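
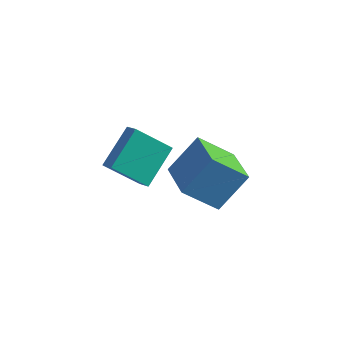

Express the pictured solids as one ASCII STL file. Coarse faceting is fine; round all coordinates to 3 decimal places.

solid 
facet normal -0.430 -0.552 -0.715
outer loop
vertex 2.937 -1.454 0.1
vertex 1.783 0.068 -0.381
vertex 4.243 -0.859 -1.145
endloop
endfacet
facet normal 0.586 -0.773 0.245
outer loop
vertex 5.077 0.212 0.241
vertex 2.937 -1.454 0.1
vertex 4.243 -0.859 -1.145
endloop
endfacet
facet normal -0.430 -0.552 -0.715
outer loop
vertex 4.243 -0.859 -1.145
vertex 1.783 0.068 -0.381
vertex 3.089 0.664 -1.627
endloop
endfacet
facet normal 0.687 0.313 -0.656
outer loop
vertex 3.089 0.664 -1.627
vertex 5.077 0.212 0.241
vertex 4.243 -0.859 -1.145
endloop
endfacet
facet normal -0.687 -0.314 0.656
outer loop
vertex 2.937 -1.454 0.1
vertex 2.617 1.139 1.005
vertex 1.783 0.068 -0.381
endloop
endfacet
facet normal 0.586 -0.773 0.244
outer loop
vertex 3.771 -0.384 1.487
vertex 2.937 -1.454 0.1
vertex 5.077 0.212 0.241
endloop
endfacet
facet normal -0.687 -0.313 0.655
outer loop
vertex 3.771 -0.384 1.487
vertex 2.617 1.139 1.005
vertex 2.937 -1.454 0.1
endloop
endfacet
facet normal -0.586 0.773 -0.245
outer loop
vertex 1.783 0.068 -0.381
vertex 2.617 1.139 1.005
vertex 3.089 0.664 -1.627
endloop
endfacet
facet normal 0.687 0.314 -0.655
outer loop
vertex 3.923 1.734 -0.24
vertex 5.077 0.212 0.241
vertex 3.089 0.664 -1.627
endloop
endfacet
facet normal -0.585 0.773 -0.244
outer loop
vertex 3.089 0.664 -1.627
vertex 2.617 1.139 1.005
vertex 3.923 1.734 -0.24
endloop
endfacet
facet normal 0.430 0.552 0.715
outer loop
vertex 3.923 1.734 -0.24
vertex 3.771 -0.384 1.487
vertex 5.077 0.212 0.241
endloop
endfacet
facet normal 0.430 0.552 0.715
outer loop
vertex 2.617 1.139 1.005
vertex 3.771 -0.384 1.487
vertex 3.923 1.734 -0.24
endloop
endfacet
facet normal -0.656 0.510 -0.556
outer loop
vertex -1.581 1.368 -2.707
vertex -1.188 3.091 -1.59
vertex -0.156 1.847 -3.948
endloop
endfacet
facet normal -0.188 -0.824 -0.534
outer loop
vertex 0.408 1.409 -3.47
vertex -1.581 1.368 -2.707
vertex -0.156 1.847 -3.948
endloop
endfacet
facet normal -0.656 0.510 -0.556
outer loop
vertex -0.156 1.847 -3.948
vertex -1.188 3.091 -1.59
vertex 0.237 3.57 -2.832
endloop
endfacet
facet normal 0.731 0.246 -0.637
outer loop
vertex 0.237 3.57 -2.832
vertex 0.408 1.409 -3.47
vertex -0.156 1.847 -3.948
endloop
endfacet
facet normal -0.731 -0.246 0.637
outer loop
vertex -1.581 1.368 -2.707
vertex -0.624 2.653 -1.112
vertex -1.188 3.091 -1.59
endloop
endfacet
facet normal -0.188 -0.825 -0.533
outer loop
vertex -1.017 0.93 -2.228
vertex -1.581 1.368 -2.707
vertex 0.408 1.409 -3.47
endloop
endfacet
facet normal -0.731 -0.245 0.636
outer loop
vertex -1.017 0.93 -2.228
vertex -0.624 2.653 -1.112
vertex -1.581 1.368 -2.707
endloop
endfacet
facet normal 0.188 0.825 0.534
outer loop
vertex -1.188 3.091 -1.59
vertex -0.624 2.653 -1.112
vertex 0.237 3.57 -2.832
endloop
endfacet
facet normal 0.731 0.246 -0.636
outer loop
vertex 0.801 3.132 -2.353
vertex 0.408 1.409 -3.47
vertex 0.237 3.57 -2.832
endloop
endfacet
facet normal 0.187 0.825 0.534
outer loop
vertex 0.237 3.57 -2.832
vertex -0.624 2.653 -1.112
vertex 0.801 3.132 -2.353
endloop
endfacet
facet normal 0.656 -0.510 0.556
outer loop
vertex 0.801 3.132 -2.353
vertex -1.017 0.93 -2.228
vertex 0.408 1.409 -3.47
endloop
endfacet
facet normal 0.656 -0.510 0.556
outer loop
vertex -0.624 2.653 -1.112
vertex -1.017 0.93 -2.228
vertex 0.801 3.132 -2.353
endloop
endfacet

endsolid


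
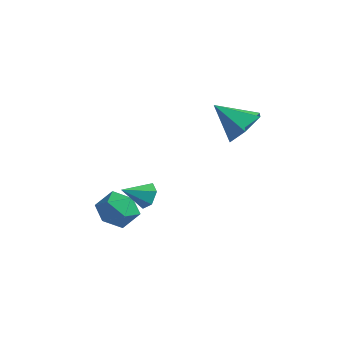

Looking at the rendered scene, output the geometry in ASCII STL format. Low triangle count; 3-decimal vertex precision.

solid 
facet normal 0.371 0.805 -0.463
outer loop
vertex -1.204 -3.19 -0.319
vertex -1.715 -3.229 -0.796
vertex -1.808 -2.851 -0.214
endloop
endfacet
facet normal 0.159 -0.023 0.987
outer loop
vertex -1.204 -3.19 -0.319
vertex -1.808 -2.851 -0.214
vertex -2.205 -4.291 -0.184
endloop
endfacet
facet normal 0.370 0.805 -0.464
outer loop
vertex -1.808 -2.851 -0.214
vertex -1.715 -3.229 -0.796
vertex -2.319 -2.89 -0.69
endloop
endfacet
facet normal -0.676 0.201 0.709
outer loop
vertex -1.808 -2.851 -0.214
vertex -2.319 -2.89 -0.69
vertex -2.205 -4.291 -0.184
endloop
endfacet
facet normal 0.370 0.805 -0.464
outer loop
vertex -2.319 -2.89 -0.69
vertex -1.715 -3.229 -0.796
vertex -2.227 -3.268 -1.272
endloop
endfacet
facet normal -0.990 -0.111 -0.084
outer loop
vertex -2.319 -2.89 -0.69
vertex -2.227 -3.268 -1.272
vertex -2.205 -4.291 -0.184
endloop
endfacet
facet normal 0.369 0.805 -0.463
outer loop
vertex -2.227 -3.268 -1.272
vertex -1.715 -3.229 -0.796
vertex -1.623 -3.606 -1.378
endloop
endfacet
facet normal -0.468 -0.648 -0.600
outer loop
vertex -2.227 -3.268 -1.272
vertex -1.623 -3.606 -1.378
vertex -2.205 -4.291 -0.184
endloop
endfacet
facet normal 0.371 0.805 -0.463
outer loop
vertex -1.623 -3.606 -1.378
vertex -1.715 -3.229 -0.796
vertex -1.112 -3.567 -0.901
endloop
endfacet
facet normal 0.367 -0.873 -0.322
outer loop
vertex -1.623 -3.606 -1.378
vertex -1.112 -3.567 -0.901
vertex -2.205 -4.291 -0.184
endloop
endfacet
facet normal 0.371 0.805 -0.463
outer loop
vertex -1.112 -3.567 -0.901
vertex -1.715 -3.229 -0.796
vertex -1.204 -3.19 -0.319
endloop
endfacet
facet normal 0.681 -0.561 0.471
outer loop
vertex -1.112 -3.567 -0.901
vertex -1.204 -3.19 -0.319
vertex -2.205 -4.291 -0.184
endloop
endfacet
facet normal 0.667 0.375 -0.643
outer loop
vertex 0.614 1.102 3.274
vertex -0.053 0.866 2.444
vertex -0.121 1.835 2.939
endloop
endfacet
facet normal -0.031 0.390 0.920
outer loop
vertex 0.614 1.102 3.274
vertex -0.121 1.835 2.939
vertex -1.247 0.194 3.596
endloop
endfacet
facet normal 0.667 0.375 -0.643
outer loop
vertex -0.121 1.835 2.939
vertex -0.053 0.866 2.444
vertex -0.787 1.598 2.11
endloop
endfacet
facet normal -0.688 0.622 0.375
outer loop
vertex -0.121 1.835 2.939
vertex -0.787 1.598 2.11
vertex -1.247 0.194 3.596
endloop
endfacet
facet normal 0.667 0.376 -0.643
outer loop
vertex -0.787 1.598 2.11
vertex -0.053 0.866 2.444
vertex -0.719 0.63 1.615
endloop
endfacet
facet normal -0.968 0.057 -0.245
outer loop
vertex -0.787 1.598 2.11
vertex -0.719 0.63 1.615
vertex -1.247 0.194 3.596
endloop
endfacet
facet normal 0.667 0.375 -0.643
outer loop
vertex -0.719 0.63 1.615
vertex -0.053 0.866 2.444
vertex 0.016 -0.103 1.95
endloop
endfacet
facet normal -0.592 -0.740 -0.321
outer loop
vertex -0.719 0.63 1.615
vertex 0.016 -0.103 1.95
vertex -1.247 0.194 3.596
endloop
endfacet
facet normal 0.667 0.375 -0.643
outer loop
vertex 0.016 -0.103 1.95
vertex -0.053 0.866 2.444
vertex 0.682 0.134 2.779
endloop
endfacet
facet normal 0.065 -0.972 0.225
outer loop
vertex 0.016 -0.103 1.95
vertex 0.682 0.134 2.779
vertex -1.247 0.194 3.596
endloop
endfacet
facet normal 0.667 0.376 -0.643
outer loop
vertex 0.682 0.134 2.779
vertex -0.053 0.866 2.444
vertex 0.614 1.102 3.274
endloop
endfacet
facet normal 0.345 -0.408 0.845
outer loop
vertex 0.682 0.134 2.779
vertex 0.614 1.102 3.274
vertex -1.247 0.194 3.596
endloop
endfacet
facet normal -0.647 0.667 0.371
outer loop
vertex -4.836 -2.552 -2.923
vertex -4.476 -2.753 -1.933
vertex -4.02 -1.983 -2.523
endloop
endfacet
facet normal -0.447 0.846 -0.291
outer loop
vertex -4.836 -2.552 -2.923
vertex -4.02 -1.983 -2.523
vertex -3.992 -2.318 -3.541
endloop
endfacet
facet normal -0.616 0.306 -0.726
outer loop
vertex -4.836 -2.552 -2.923
vertex -3.992 -2.318 -3.541
vertex -4.431 -3.296 -3.58
endloop
endfacet
facet normal -0.920 -0.207 -0.333
outer loop
vertex -4.836 -2.552 -2.923
vertex -4.431 -3.296 -3.58
vertex -4.73 -3.565 -2.586
endloop
endfacet
facet normal -0.939 0.016 0.345
outer loop
vertex -4.836 -2.552 -2.923
vertex -4.73 -3.565 -2.586
vertex -4.476 -2.753 -1.933
endloop
endfacet
facet normal 0.262 0.919 -0.295
outer loop
vertex -3.992 -2.318 -3.541
vertex -4.02 -1.983 -2.523
vertex -3.11 -2.375 -2.934
endloop
endfacet
facet normal -0.059 0.629 0.775
outer loop
vertex -4.02 -1.983 -2.523
vertex -4.476 -2.753 -1.933
vertex -3.409 -2.644 -1.94
endloop
endfacet
facet normal -0.532 -0.423 0.733
outer loop
vertex -4.476 -2.753 -1.933
vertex -4.73 -3.565 -2.586
vertex -3.848 -3.622 -1.979
endloop
endfacet
facet normal -0.502 -0.785 -0.363
outer loop
vertex -4.73 -3.565 -2.586
vertex -4.431 -3.296 -3.58
vertex -3.82 -3.957 -2.997
endloop
endfacet
facet normal -0.011 0.045 -0.999
outer loop
vertex -4.431 -3.296 -3.58
vertex -3.992 -2.318 -3.541
vertex -3.364 -3.187 -3.587
endloop
endfacet
facet normal 0.920 0.207 0.333
outer loop
vertex -3.004 -3.388 -2.597
vertex -3.11 -2.375 -2.934
vertex -3.409 -2.644 -1.94
endloop
endfacet
facet normal 0.616 -0.306 0.726
outer loop
vertex -3.004 -3.388 -2.597
vertex -3.409 -2.644 -1.94
vertex -3.848 -3.622 -1.979
endloop
endfacet
facet normal 0.447 -0.846 0.291
outer loop
vertex -3.004 -3.388 -2.597
vertex -3.848 -3.622 -1.979
vertex -3.82 -3.957 -2.997
endloop
endfacet
facet normal 0.647 -0.667 -0.371
outer loop
vertex -3.004 -3.388 -2.597
vertex -3.82 -3.957 -2.997
vertex -3.364 -3.187 -3.587
endloop
endfacet
facet normal 0.939 -0.016 -0.345
outer loop
vertex -3.004 -3.388 -2.597
vertex -3.364 -3.187 -3.587
vertex -3.11 -2.375 -2.934
endloop
endfacet
facet normal 0.502 0.785 0.363
outer loop
vertex -3.409 -2.644 -1.94
vertex -3.11 -2.375 -2.934
vertex -4.02 -1.983 -2.523
endloop
endfacet
facet normal 0.011 -0.045 0.999
outer loop
vertex -3.848 -3.622 -1.979
vertex -3.409 -2.644 -1.94
vertex -4.476 -2.753 -1.933
endloop
endfacet
facet normal -0.262 -0.919 0.295
outer loop
vertex -3.82 -3.957 -2.997
vertex -3.848 -3.622 -1.979
vertex -4.73 -3.565 -2.586
endloop
endfacet
facet normal 0.059 -0.629 -0.775
outer loop
vertex -3.364 -3.187 -3.587
vertex -3.82 -3.957 -2.997
vertex -4.431 -3.296 -3.58
endloop
endfacet
facet normal 0.532 0.423 -0.733
outer loop
vertex -3.11 -2.375 -2.934
vertex -3.364 -3.187 -3.587
vertex -3.992 -2.318 -3.541
endloop
endfacet

endsolid


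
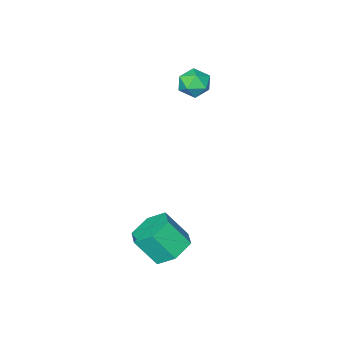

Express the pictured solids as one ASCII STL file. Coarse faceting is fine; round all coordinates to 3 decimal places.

solid 
facet normal -0.397 0.469 -0.789
outer loop
vertex 1.433 -0.868 -2.973
vertex 1.107 -0.334 -2.491
vertex 1.831 -0.212 -2.783
endloop
endfacet
facet normal 0.767 -0.301 -0.566
outer loop
vertex 1.433 -0.868 -2.973
vertex 1.831 -0.212 -2.783
vertex 1.918 -1.44 -2.012
endloop
endfacet
facet normal 0.767 -0.302 -0.567
outer loop
vertex 1.918 -1.44 -2.012
vertex 1.831 -0.212 -2.783
vertex 2.316 -0.785 -1.822
endloop
endfacet
facet normal 0.398 -0.470 0.788
outer loop
vertex 1.918 -1.44 -2.012
vertex 2.316 -0.785 -1.822
vertex 1.593 -0.906 -1.529
endloop
endfacet
facet normal -0.397 0.469 -0.789
outer loop
vertex 1.831 -0.212 -2.783
vertex 1.107 -0.334 -2.491
vertex 1.505 0.322 -2.301
endloop
endfacet
facet normal 0.820 0.568 -0.075
outer loop
vertex 1.831 -0.212 -2.783
vertex 1.505 0.322 -2.301
vertex 2.316 -0.785 -1.822
endloop
endfacet
facet normal 0.820 0.568 -0.075
outer loop
vertex 2.316 -0.785 -1.822
vertex 1.505 0.322 -2.301
vertex 1.99 -0.251 -1.339
endloop
endfacet
facet normal 0.398 -0.470 0.788
outer loop
vertex 2.316 -0.785 -1.822
vertex 1.99 -0.251 -1.339
vertex 1.593 -0.906 -1.529
endloop
endfacet
facet normal -0.398 0.470 -0.788
outer loop
vertex 1.505 0.322 -2.301
vertex 1.107 -0.334 -2.491
vertex 0.782 0.2 -2.008
endloop
endfacet
facet normal 0.052 0.869 0.491
outer loop
vertex 1.505 0.322 -2.301
vertex 0.782 0.2 -2.008
vertex 1.99 -0.251 -1.339
endloop
endfacet
facet normal 0.053 0.870 0.491
outer loop
vertex 1.99 -0.251 -1.339
vertex 0.782 0.2 -2.008
vertex 1.267 -0.372 -1.047
endloop
endfacet
facet normal 0.397 -0.469 0.789
outer loop
vertex 1.99 -0.251 -1.339
vertex 1.267 -0.372 -1.047
vertex 1.593 -0.906 -1.529
endloop
endfacet
facet normal -0.398 0.470 -0.788
outer loop
vertex 0.782 0.2 -2.008
vertex 1.107 -0.334 -2.491
vertex 0.384 -0.455 -2.198
endloop
endfacet
facet normal -0.767 0.302 0.567
outer loop
vertex 0.782 0.2 -2.008
vertex 0.384 -0.455 -2.198
vertex 1.267 -0.372 -1.047
endloop
endfacet
facet normal -0.767 0.301 0.567
outer loop
vertex 1.267 -0.372 -1.047
vertex 0.384 -0.455 -2.198
vertex 0.869 -1.028 -1.237
endloop
endfacet
facet normal 0.397 -0.469 0.789
outer loop
vertex 1.267 -0.372 -1.047
vertex 0.869 -1.028 -1.237
vertex 1.593 -0.906 -1.529
endloop
endfacet
facet normal -0.398 0.470 -0.788
outer loop
vertex 0.384 -0.455 -2.198
vertex 1.107 -0.334 -2.491
vertex 0.71 -0.989 -2.681
endloop
endfacet
facet normal -0.820 -0.568 0.075
outer loop
vertex 0.384 -0.455 -2.198
vertex 0.71 -0.989 -2.681
vertex 0.869 -1.028 -1.237
endloop
endfacet
facet normal -0.820 -0.568 0.075
outer loop
vertex 0.869 -1.028 -1.237
vertex 0.71 -0.989 -2.681
vertex 1.195 -1.562 -1.719
endloop
endfacet
facet normal 0.397 -0.469 0.789
outer loop
vertex 0.869 -1.028 -1.237
vertex 1.195 -1.562 -1.719
vertex 1.593 -0.906 -1.529
endloop
endfacet
facet normal -0.397 0.469 -0.789
outer loop
vertex 0.71 -0.989 -2.681
vertex 1.107 -0.334 -2.491
vertex 1.433 -0.868 -2.973
endloop
endfacet
facet normal -0.053 -0.869 -0.491
outer loop
vertex 0.71 -0.989 -2.681
vertex 1.433 -0.868 -2.973
vertex 1.195 -1.562 -1.719
endloop
endfacet
facet normal -0.052 -0.870 -0.491
outer loop
vertex 1.195 -1.562 -1.719
vertex 1.433 -0.868 -2.973
vertex 1.918 -1.44 -2.012
endloop
endfacet
facet normal 0.398 -0.470 0.788
outer loop
vertex 1.195 -1.562 -1.719
vertex 1.918 -1.44 -2.012
vertex 1.593 -0.906 -1.529
endloop
endfacet
facet normal 0.409 0.769 0.491
outer loop
vertex -2.575 -3.243 2.007
vertex -2.461 -3.625 2.51
vertex -2.021 -3.563 2.047
endloop
endfacet
facet normal 0.500 0.839 -0.214
outer loop
vertex -2.575 -3.243 2.007
vertex -2.021 -3.563 2.047
vertex -2.328 -3.523 1.486
endloop
endfacet
facet normal -0.145 0.841 -0.521
outer loop
vertex -2.575 -3.243 2.007
vertex -2.328 -3.523 1.486
vertex -2.957 -3.56 1.601
endloop
endfacet
facet normal -0.634 0.773 -0.007
outer loop
vertex -2.575 -3.243 2.007
vertex -2.957 -3.56 1.601
vertex -3.04 -3.622 2.234
endloop
endfacet
facet normal -0.292 0.729 0.620
outer loop
vertex -2.575 -3.243 2.007
vertex -3.04 -3.622 2.234
vertex -2.461 -3.625 2.51
endloop
endfacet
facet normal 0.853 0.267 -0.448
outer loop
vertex -2.328 -3.523 1.486
vertex -2.021 -3.563 2.047
vertex -2.06 -4.078 1.666
endloop
endfacet
facet normal 0.706 0.153 0.691
outer loop
vertex -2.021 -3.563 2.047
vertex -2.461 -3.625 2.51
vertex -2.143 -4.14 2.299
endloop
endfacet
facet normal -0.428 0.085 0.900
outer loop
vertex -2.461 -3.625 2.51
vertex -3.04 -3.622 2.234
vertex -2.772 -4.177 2.414
endloop
endfacet
facet normal -0.981 0.158 -0.113
outer loop
vertex -3.04 -3.622 2.234
vertex -2.957 -3.56 1.601
vertex -3.079 -4.137 1.853
endloop
endfacet
facet normal -0.189 0.270 -0.944
outer loop
vertex -2.957 -3.56 1.601
vertex -2.328 -3.523 1.486
vertex -2.639 -4.075 1.39
endloop
endfacet
facet normal 0.634 -0.773 0.007
outer loop
vertex -2.525 -4.457 1.893
vertex -2.06 -4.078 1.666
vertex -2.143 -4.14 2.299
endloop
endfacet
facet normal 0.145 -0.841 0.521
outer loop
vertex -2.525 -4.457 1.893
vertex -2.143 -4.14 2.299
vertex -2.772 -4.177 2.414
endloop
endfacet
facet normal -0.500 -0.839 0.214
outer loop
vertex -2.525 -4.457 1.893
vertex -2.772 -4.177 2.414
vertex -3.079 -4.137 1.853
endloop
endfacet
facet normal -0.409 -0.769 -0.491
outer loop
vertex -2.525 -4.457 1.893
vertex -3.079 -4.137 1.853
vertex -2.639 -4.075 1.39
endloop
endfacet
facet normal 0.292 -0.729 -0.620
outer loop
vertex -2.525 -4.457 1.893
vertex -2.639 -4.075 1.39
vertex -2.06 -4.078 1.666
endloop
endfacet
facet normal 0.981 -0.158 0.113
outer loop
vertex -2.143 -4.14 2.299
vertex -2.06 -4.078 1.666
vertex -2.021 -3.563 2.047
endloop
endfacet
facet normal 0.189 -0.270 0.944
outer loop
vertex -2.772 -4.177 2.414
vertex -2.143 -4.14 2.299
vertex -2.461 -3.625 2.51
endloop
endfacet
facet normal -0.853 -0.267 0.448
outer loop
vertex -3.079 -4.137 1.853
vertex -2.772 -4.177 2.414
vertex -3.04 -3.622 2.234
endloop
endfacet
facet normal -0.706 -0.153 -0.691
outer loop
vertex -2.639 -4.075 1.39
vertex -3.079 -4.137 1.853
vertex -2.957 -3.56 1.601
endloop
endfacet
facet normal 0.428 -0.085 -0.900
outer loop
vertex -2.06 -4.078 1.666
vertex -2.639 -4.075 1.39
vertex -2.328 -3.523 1.486
endloop
endfacet

endsolid


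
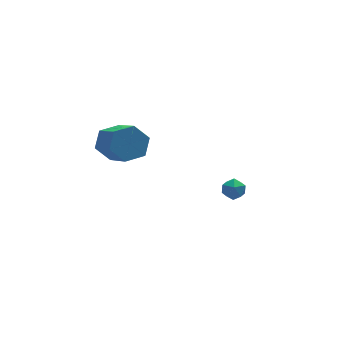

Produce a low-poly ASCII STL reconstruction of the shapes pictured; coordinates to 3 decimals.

solid 
facet normal -0.116 0.823 -0.556
outer loop
vertex -2.697 3.414 2.746
vertex -3.638 3.236 2.679
vertex -3.301 3.771 3.401
endloop
endfacet
facet normal 0.768 0.429 0.475
outer loop
vertex -2.697 3.414 2.746
vertex -3.301 3.771 3.401
vertex -2.441 1.602 3.968
endloop
endfacet
facet normal 0.769 0.429 0.474
outer loop
vertex -2.441 1.602 3.968
vertex -3.301 3.771 3.401
vertex -3.045 1.959 4.624
endloop
endfacet
facet normal 0.116 -0.824 0.555
outer loop
vertex -2.441 1.602 3.968
vertex -3.045 1.959 4.624
vertex -3.382 1.424 3.901
endloop
endfacet
facet normal -0.116 0.823 -0.556
outer loop
vertex -3.301 3.771 3.401
vertex -3.638 3.236 2.679
vertex -4.242 3.593 3.334
endloop
endfacet
facet normal -0.160 0.537 0.828
outer loop
vertex -3.301 3.771 3.401
vertex -4.242 3.593 3.334
vertex -3.045 1.959 4.624
endloop
endfacet
facet normal -0.161 0.536 0.829
outer loop
vertex -3.045 1.959 4.624
vertex -4.242 3.593 3.334
vertex -3.986 1.781 4.556
endloop
endfacet
facet normal 0.116 -0.823 0.555
outer loop
vertex -3.045 1.959 4.624
vertex -3.986 1.781 4.556
vertex -3.382 1.424 3.901
endloop
endfacet
facet normal -0.116 0.823 -0.556
outer loop
vertex -4.242 3.593 3.334
vertex -3.638 3.236 2.679
vertex -4.579 3.058 2.612
endloop
endfacet
facet normal -0.929 0.107 0.354
outer loop
vertex -4.242 3.593 3.334
vertex -4.579 3.058 2.612
vertex -3.986 1.781 4.556
endloop
endfacet
facet normal -0.929 0.107 0.354
outer loop
vertex -3.986 1.781 4.556
vertex -4.579 3.058 2.612
vertex -4.323 1.246 3.834
endloop
endfacet
facet normal 0.116 -0.823 0.556
outer loop
vertex -3.986 1.781 4.556
vertex -4.323 1.246 3.834
vertex -3.382 1.424 3.901
endloop
endfacet
facet normal -0.116 0.824 -0.555
outer loop
vertex -4.579 3.058 2.612
vertex -3.638 3.236 2.679
vertex -3.975 2.701 1.956
endloop
endfacet
facet normal -0.769 -0.429 -0.475
outer loop
vertex -4.579 3.058 2.612
vertex -3.975 2.701 1.956
vertex -4.323 1.246 3.834
endloop
endfacet
facet normal -0.768 -0.429 -0.475
outer loop
vertex -4.323 1.246 3.834
vertex -3.975 2.701 1.956
vertex -3.719 0.889 3.179
endloop
endfacet
facet normal 0.116 -0.823 0.556
outer loop
vertex -4.323 1.246 3.834
vertex -3.719 0.889 3.179
vertex -3.382 1.424 3.901
endloop
endfacet
facet normal -0.116 0.823 -0.555
outer loop
vertex -3.975 2.701 1.956
vertex -3.638 3.236 2.679
vertex -3.034 2.879 2.024
endloop
endfacet
facet normal 0.161 -0.536 -0.828
outer loop
vertex -3.975 2.701 1.956
vertex -3.034 2.879 2.024
vertex -3.719 0.889 3.179
endloop
endfacet
facet normal 0.160 -0.536 -0.829
outer loop
vertex -3.719 0.889 3.179
vertex -3.034 2.879 2.024
vertex -2.778 1.067 3.246
endloop
endfacet
facet normal 0.116 -0.823 0.556
outer loop
vertex -3.719 0.889 3.179
vertex -2.778 1.067 3.246
vertex -3.382 1.424 3.901
endloop
endfacet
facet normal -0.116 0.823 -0.556
outer loop
vertex -3.034 2.879 2.024
vertex -3.638 3.236 2.679
vertex -2.697 3.414 2.746
endloop
endfacet
facet normal 0.929 -0.107 -0.354
outer loop
vertex -3.034 2.879 2.024
vertex -2.697 3.414 2.746
vertex -2.778 1.067 3.246
endloop
endfacet
facet normal 0.929 -0.107 -0.354
outer loop
vertex -2.778 1.067 3.246
vertex -2.697 3.414 2.746
vertex -2.441 1.602 3.968
endloop
endfacet
facet normal 0.116 -0.823 0.556
outer loop
vertex -2.778 1.067 3.246
vertex -2.441 1.602 3.968
vertex -3.382 1.424 3.901
endloop
endfacet
facet normal -0.996 -0.078 -0.033
outer loop
vertex 1.632 4.096 -2.641
vertex 1.673 3.476 -2.413
vertex 1.619 3.982 -1.988
endloop
endfacet
facet normal -0.798 0.597 0.088
outer loop
vertex 1.632 4.096 -2.641
vertex 1.619 3.982 -1.988
vertex 1.971 4.488 -2.228
endloop
endfacet
facet normal -0.382 0.806 -0.452
outer loop
vertex 1.632 4.096 -2.641
vertex 1.971 4.488 -2.228
vertex 2.243 4.296 -2.801
endloop
endfacet
facet normal -0.324 0.261 -0.910
outer loop
vertex 1.632 4.096 -2.641
vertex 2.243 4.296 -2.801
vertex 2.059 3.67 -2.915
endloop
endfacet
facet normal -0.703 -0.286 -0.651
outer loop
vertex 1.632 4.096 -2.641
vertex 2.059 3.67 -2.915
vertex 1.673 3.476 -2.413
endloop
endfacet
facet normal -0.405 0.606 0.684
outer loop
vertex 1.971 4.488 -2.228
vertex 1.619 3.982 -1.988
vertex 2.221 4.11 -1.745
endloop
endfacet
facet normal -0.728 -0.485 0.485
outer loop
vertex 1.619 3.982 -1.988
vertex 1.673 3.476 -2.413
vertex 2.037 3.484 -1.859
endloop
endfacet
facet normal -0.253 -0.821 -0.512
outer loop
vertex 1.673 3.476 -2.413
vertex 2.059 3.67 -2.915
vertex 2.309 3.292 -2.432
endloop
endfacet
facet normal 0.362 0.063 -0.930
outer loop
vertex 2.059 3.67 -2.915
vertex 2.243 4.296 -2.801
vertex 2.661 3.798 -2.672
endloop
endfacet
facet normal 0.268 0.945 -0.189
outer loop
vertex 2.243 4.296 -2.801
vertex 1.971 4.488 -2.228
vertex 2.607 4.304 -2.247
endloop
endfacet
facet normal 0.324 -0.261 0.910
outer loop
vertex 2.648 3.684 -2.019
vertex 2.221 4.11 -1.745
vertex 2.037 3.484 -1.859
endloop
endfacet
facet normal 0.382 -0.806 0.452
outer loop
vertex 2.648 3.684 -2.019
vertex 2.037 3.484 -1.859
vertex 2.309 3.292 -2.432
endloop
endfacet
facet normal 0.798 -0.597 -0.088
outer loop
vertex 2.648 3.684 -2.019
vertex 2.309 3.292 -2.432
vertex 2.661 3.798 -2.672
endloop
endfacet
facet normal 0.996 0.078 0.033
outer loop
vertex 2.648 3.684 -2.019
vertex 2.661 3.798 -2.672
vertex 2.607 4.304 -2.247
endloop
endfacet
facet normal 0.703 0.286 0.651
outer loop
vertex 2.648 3.684 -2.019
vertex 2.607 4.304 -2.247
vertex 2.221 4.11 -1.745
endloop
endfacet
facet normal -0.362 -0.063 0.930
outer loop
vertex 2.037 3.484 -1.859
vertex 2.221 4.11 -1.745
vertex 1.619 3.982 -1.988
endloop
endfacet
facet normal -0.268 -0.945 0.189
outer loop
vertex 2.309 3.292 -2.432
vertex 2.037 3.484 -1.859
vertex 1.673 3.476 -2.413
endloop
endfacet
facet normal 0.405 -0.606 -0.684
outer loop
vertex 2.661 3.798 -2.672
vertex 2.309 3.292 -2.432
vertex 2.059 3.67 -2.915
endloop
endfacet
facet normal 0.728 0.485 -0.485
outer loop
vertex 2.607 4.304 -2.247
vertex 2.661 3.798 -2.672
vertex 2.243 4.296 -2.801
endloop
endfacet
facet normal 0.253 0.821 0.512
outer loop
vertex 2.221 4.11 -1.745
vertex 2.607 4.304 -2.247
vertex 1.971 4.488 -2.228
endloop
endfacet

endsolid


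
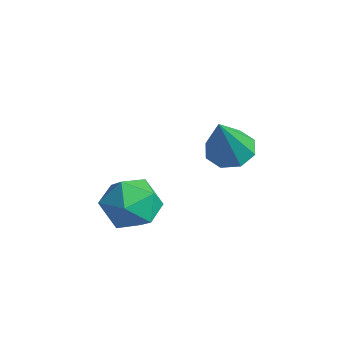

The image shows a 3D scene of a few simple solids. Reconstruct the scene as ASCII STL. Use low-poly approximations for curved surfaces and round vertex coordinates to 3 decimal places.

solid 
facet normal -0.302 0.421 -0.855
outer loop
vertex 1.899 1.749 2.323
vertex 1.556 2.321 2.726
vertex 2.265 2.21 2.421
endloop
endfacet
facet normal 0.789 -0.592 -0.165
outer loop
vertex 1.899 1.749 2.323
vertex 2.265 2.21 2.421
vertex 2.144 1.499 4.394
endloop
endfacet
facet normal -0.302 0.421 -0.855
outer loop
vertex 2.265 2.21 2.421
vertex 1.556 2.321 2.726
vertex 2.216 2.737 2.698
endloop
endfacet
facet normal 0.996 0.051 0.079
outer loop
vertex 2.265 2.21 2.421
vertex 2.216 2.737 2.698
vertex 2.144 1.499 4.394
endloop
endfacet
facet normal -0.302 0.422 -0.855
outer loop
vertex 2.216 2.737 2.698
vertex 1.556 2.321 2.726
vertex 1.78 3.02 2.992
endloop
endfacet
facet normal 0.680 0.578 0.451
outer loop
vertex 2.216 2.737 2.698
vertex 1.78 3.02 2.992
vertex 2.144 1.499 4.394
endloop
endfacet
facet normal -0.302 0.422 -0.855
outer loop
vertex 1.78 3.02 2.992
vertex 1.556 2.321 2.726
vertex 1.213 2.894 3.13
endloop
endfacet
facet normal 0.027 0.681 0.732
outer loop
vertex 1.78 3.02 2.992
vertex 1.213 2.894 3.13
vertex 2.144 1.499 4.394
endloop
endfacet
facet normal -0.302 0.422 -0.855
outer loop
vertex 1.213 2.894 3.13
vertex 1.556 2.321 2.726
vertex 0.847 2.433 3.032
endloop
endfacet
facet normal -0.580 0.299 0.758
outer loop
vertex 1.213 2.894 3.13
vertex 0.847 2.433 3.032
vertex 2.144 1.499 4.394
endloop
endfacet
facet normal -0.302 0.421 -0.855
outer loop
vertex 0.847 2.433 3.032
vertex 1.556 2.321 2.726
vertex 0.896 1.906 2.755
endloop
endfacet
facet normal -0.786 -0.343 0.514
outer loop
vertex 0.847 2.433 3.032
vertex 0.896 1.906 2.755
vertex 2.144 1.499 4.394
endloop
endfacet
facet normal -0.303 0.422 -0.855
outer loop
vertex 0.896 1.906 2.755
vertex 1.556 2.321 2.726
vertex 1.332 1.623 2.461
endloop
endfacet
facet normal -0.470 -0.871 0.142
outer loop
vertex 0.896 1.906 2.755
vertex 1.332 1.623 2.461
vertex 2.144 1.499 4.394
endloop
endfacet
facet normal -0.302 0.422 -0.855
outer loop
vertex 1.332 1.623 2.461
vertex 1.556 2.321 2.726
vertex 1.899 1.749 2.323
endloop
endfacet
facet normal 0.182 -0.973 -0.139
outer loop
vertex 1.332 1.623 2.461
vertex 1.899 1.749 2.323
vertex 2.144 1.499 4.394
endloop
endfacet
facet normal 0.055 0.377 0.925
outer loop
vertex 0.91 -0.185 1.977
vertex 1.12 -1.114 2.343
vertex 1.878 -0.499 2.047
endloop
endfacet
facet normal 0.248 0.863 0.439
outer loop
vertex 0.91 -0.185 1.977
vertex 1.878 -0.499 2.047
vertex 1.566 0.011 1.221
endloop
endfacet
facet normal -0.298 0.955 -0.011
outer loop
vertex 0.91 -0.185 1.977
vertex 1.566 0.011 1.221
vertex 0.615 -0.288 1.007
endloop
endfacet
facet normal -0.829 0.524 0.196
outer loop
vertex 0.91 -0.185 1.977
vertex 0.615 -0.288 1.007
vertex 0.339 -0.984 1.7
endloop
endfacet
facet normal -0.610 0.167 0.775
outer loop
vertex 0.91 -0.185 1.977
vertex 0.339 -0.984 1.7
vertex 1.12 -1.114 2.343
endloop
endfacet
facet normal 0.798 0.599 0.069
outer loop
vertex 1.566 0.011 1.221
vertex 1.878 -0.499 2.047
vertex 2.181 -0.796 1.12
endloop
endfacet
facet normal 0.486 -0.188 0.854
outer loop
vertex 1.878 -0.499 2.047
vertex 1.12 -1.114 2.343
vertex 1.905 -1.492 1.813
endloop
endfacet
facet normal -0.591 -0.527 0.611
outer loop
vertex 1.12 -1.114 2.343
vertex 0.339 -0.984 1.7
vertex 0.954 -1.791 1.599
endloop
endfacet
facet normal -0.944 0.051 -0.325
outer loop
vertex 0.339 -0.984 1.7
vertex 0.615 -0.288 1.007
vertex 0.642 -1.281 0.773
endloop
endfacet
facet normal -0.086 0.746 -0.660
outer loop
vertex 0.615 -0.288 1.007
vertex 1.566 0.011 1.221
vertex 1.4 -0.666 0.477
endloop
endfacet
facet normal 0.829 -0.524 -0.196
outer loop
vertex 1.61 -1.595 0.843
vertex 2.181 -0.796 1.12
vertex 1.905 -1.492 1.813
endloop
endfacet
facet normal 0.298 -0.955 0.011
outer loop
vertex 1.61 -1.595 0.843
vertex 1.905 -1.492 1.813
vertex 0.954 -1.791 1.599
endloop
endfacet
facet normal -0.248 -0.863 -0.439
outer loop
vertex 1.61 -1.595 0.843
vertex 0.954 -1.791 1.599
vertex 0.642 -1.281 0.773
endloop
endfacet
facet normal -0.055 -0.377 -0.925
outer loop
vertex 1.61 -1.595 0.843
vertex 0.642 -1.281 0.773
vertex 1.4 -0.666 0.477
endloop
endfacet
facet normal 0.610 -0.167 -0.775
outer loop
vertex 1.61 -1.595 0.843
vertex 1.4 -0.666 0.477
vertex 2.181 -0.796 1.12
endloop
endfacet
facet normal 0.944 -0.051 0.325
outer loop
vertex 1.905 -1.492 1.813
vertex 2.181 -0.796 1.12
vertex 1.878 -0.499 2.047
endloop
endfacet
facet normal 0.086 -0.746 0.660
outer loop
vertex 0.954 -1.791 1.599
vertex 1.905 -1.492 1.813
vertex 1.12 -1.114 2.343
endloop
endfacet
facet normal -0.798 -0.599 -0.069
outer loop
vertex 0.642 -1.281 0.773
vertex 0.954 -1.791 1.599
vertex 0.339 -0.984 1.7
endloop
endfacet
facet normal -0.486 0.188 -0.854
outer loop
vertex 1.4 -0.666 0.477
vertex 0.642 -1.281 0.773
vertex 0.615 -0.288 1.007
endloop
endfacet
facet normal 0.591 0.527 -0.611
outer loop
vertex 2.181 -0.796 1.12
vertex 1.4 -0.666 0.477
vertex 1.566 0.011 1.221
endloop
endfacet

endsolid


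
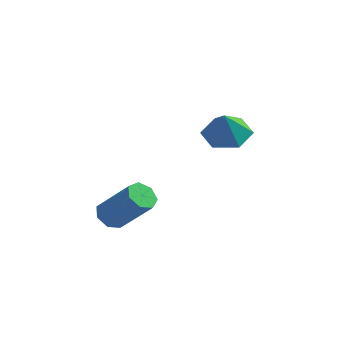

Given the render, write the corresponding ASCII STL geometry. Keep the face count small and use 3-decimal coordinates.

solid 
facet normal -0.055 0.409 -0.911
outer loop
vertex 0.451 4.505 2.881
vertex -0.6 4.222 2.818
vertex -0.32 5.189 3.235
endloop
endfacet
facet normal 0.619 0.328 0.714
outer loop
vertex 0.451 4.505 2.881
vertex -0.32 5.189 3.235
vertex -0.52 3.638 4.122
endloop
endfacet
facet normal -0.056 0.409 -0.911
outer loop
vertex -0.32 5.189 3.235
vertex -0.6 4.222 2.818
vertex -1.371 4.907 3.173
endloop
endfacet
facet normal -0.185 0.506 0.843
outer loop
vertex -0.32 5.189 3.235
vertex -1.371 4.907 3.173
vertex -0.52 3.638 4.122
endloop
endfacet
facet normal -0.056 0.409 -0.911
outer loop
vertex -1.371 4.907 3.173
vertex -0.6 4.222 2.818
vertex -1.651 3.939 2.756
endloop
endfacet
facet normal -0.775 -0.048 0.631
outer loop
vertex -1.371 4.907 3.173
vertex -1.651 3.939 2.756
vertex -0.52 3.638 4.122
endloop
endfacet
facet normal -0.056 0.408 -0.911
outer loop
vertex -1.651 3.939 2.756
vertex -0.6 4.222 2.818
vertex -0.88 3.254 2.402
endloop
endfacet
facet normal -0.558 -0.778 0.290
outer loop
vertex -1.651 3.939 2.756
vertex -0.88 3.254 2.402
vertex -0.52 3.638 4.122
endloop
endfacet
facet normal -0.056 0.408 -0.911
outer loop
vertex -0.88 3.254 2.402
vertex -0.6 4.222 2.818
vertex 0.171 3.537 2.464
endloop
endfacet
facet normal 0.248 -0.955 0.161
outer loop
vertex -0.88 3.254 2.402
vertex 0.171 3.537 2.464
vertex -0.52 3.638 4.122
endloop
endfacet
facet normal -0.055 0.408 -0.911
outer loop
vertex 0.171 3.537 2.464
vertex -0.6 4.222 2.818
vertex 0.451 4.505 2.881
endloop
endfacet
facet normal 0.836 -0.402 0.373
outer loop
vertex 0.171 3.537 2.464
vertex 0.451 4.505 2.881
vertex -0.52 3.638 4.122
endloop
endfacet
facet normal -0.675 0.106 -0.730
outer loop
vertex -3.227 -0.809 -0.518
vertex -3.722 -0.615 -0.032
vertex -3.263 -0.197 -0.396
endloop
endfacet
facet normal 0.736 0.174 -0.655
outer loop
vertex -3.227 -0.809 -0.518
vertex -3.263 -0.197 -0.396
vertex -1.763 -1.038 1.067
endloop
endfacet
facet normal 0.736 0.172 -0.655
outer loop
vertex -1.763 -1.038 1.067
vertex -3.263 -0.197 -0.396
vertex -1.798 -0.427 1.188
endloop
endfacet
facet normal 0.675 -0.106 0.731
outer loop
vertex -1.763 -1.038 1.067
vertex -1.798 -0.427 1.188
vertex -2.258 -0.845 1.552
endloop
endfacet
facet normal -0.675 0.105 -0.730
outer loop
vertex -3.263 -0.197 -0.396
vertex -3.722 -0.615 -0.032
vertex -3.644 0.1 -0.001
endloop
endfacet
facet normal 0.415 0.873 -0.257
outer loop
vertex -3.263 -0.197 -0.396
vertex -3.644 0.1 -0.001
vertex -1.798 -0.427 1.188
endloop
endfacet
facet normal 0.414 0.874 -0.256
outer loop
vertex -1.798 -0.427 1.188
vertex -3.644 0.1 -0.001
vertex -2.18 -0.13 1.584
endloop
endfacet
facet normal 0.675 -0.106 0.730
outer loop
vertex -1.798 -0.427 1.188
vertex -2.18 -0.13 1.584
vertex -2.258 -0.845 1.552
endloop
endfacet
facet normal -0.674 0.105 -0.731
outer loop
vertex -3.644 0.1 -0.001
vertex -3.722 -0.615 -0.032
vertex -4.085 -0.142 0.371
endloop
endfacet
facet normal -0.220 0.916 0.336
outer loop
vertex -3.644 0.1 -0.001
vertex -4.085 -0.142 0.371
vertex -2.18 -0.13 1.584
endloop
endfacet
facet normal -0.219 0.917 0.335
outer loop
vertex -2.18 -0.13 1.584
vertex -4.085 -0.142 0.371
vertex -2.62 -0.371 1.956
endloop
endfacet
facet normal 0.675 -0.106 0.730
outer loop
vertex -2.18 -0.13 1.584
vertex -2.62 -0.371 1.956
vertex -2.258 -0.845 1.552
endloop
endfacet
facet normal -0.674 0.105 -0.731
outer loop
vertex -4.085 -0.142 0.371
vertex -3.722 -0.615 -0.032
vertex -4.252 -0.74 0.439
endloop
endfacet
facet normal -0.688 0.269 0.674
outer loop
vertex -4.085 -0.142 0.371
vertex -4.252 -0.74 0.439
vertex -2.62 -0.371 1.956
endloop
endfacet
facet normal -0.688 0.270 0.674
outer loop
vertex -2.62 -0.371 1.956
vertex -4.252 -0.74 0.439
vertex -2.788 -0.969 2.024
endloop
endfacet
facet normal 0.675 -0.107 0.730
outer loop
vertex -2.62 -0.371 1.956
vertex -2.788 -0.969 2.024
vertex -2.258 -0.845 1.552
endloop
endfacet
facet normal -0.674 0.106 -0.731
outer loop
vertex -4.252 -0.74 0.439
vertex -3.722 -0.615 -0.032
vertex -4.02 -1.244 0.152
endloop
endfacet
facet normal -0.638 -0.581 0.505
outer loop
vertex -4.252 -0.74 0.439
vertex -4.02 -1.244 0.152
vertex -2.788 -0.969 2.024
endloop
endfacet
facet normal -0.638 -0.581 0.505
outer loop
vertex -2.788 -0.969 2.024
vertex -4.02 -1.244 0.152
vertex -2.556 -1.474 1.737
endloop
endfacet
facet normal 0.675 -0.105 0.730
outer loop
vertex -2.788 -0.969 2.024
vertex -2.556 -1.474 1.737
vertex -2.258 -0.845 1.552
endloop
endfacet
facet normal -0.675 0.106 -0.730
outer loop
vertex -4.02 -1.244 0.152
vertex -3.722 -0.615 -0.032
vertex -3.564 -1.275 -0.274
endloop
endfacet
facet normal -0.109 -0.993 -0.044
outer loop
vertex -4.02 -1.244 0.152
vertex -3.564 -1.275 -0.274
vertex -2.556 -1.474 1.737
endloop
endfacet
facet normal -0.107 -0.993 -0.045
outer loop
vertex -2.556 -1.474 1.737
vertex -3.564 -1.275 -0.274
vertex -2.1 -1.504 1.311
endloop
endfacet
facet normal 0.675 -0.105 0.730
outer loop
vertex -2.556 -1.474 1.737
vertex -2.1 -1.504 1.311
vertex -2.258 -0.845 1.552
endloop
endfacet
facet normal -0.675 0.106 -0.730
outer loop
vertex -3.564 -1.275 -0.274
vertex -3.722 -0.615 -0.032
vertex -3.227 -0.809 -0.518
endloop
endfacet
facet normal 0.504 -0.658 -0.560
outer loop
vertex -3.564 -1.275 -0.274
vertex -3.227 -0.809 -0.518
vertex -2.1 -1.504 1.311
endloop
endfacet
facet normal 0.504 -0.658 -0.560
outer loop
vertex -2.1 -1.504 1.311
vertex -3.227 -0.809 -0.518
vertex -1.763 -1.038 1.067
endloop
endfacet
facet normal 0.675 -0.105 0.731
outer loop
vertex -2.1 -1.504 1.311
vertex -1.763 -1.038 1.067
vertex -2.258 -0.845 1.552
endloop
endfacet

endsolid


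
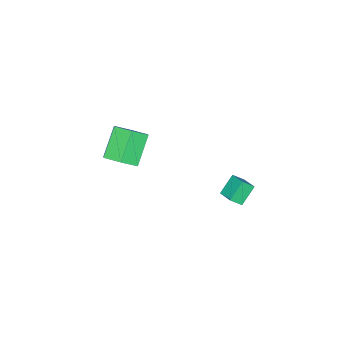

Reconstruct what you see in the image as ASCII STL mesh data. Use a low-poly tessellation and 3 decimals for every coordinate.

solid 
facet normal 0.731 0.141 -0.667
outer loop
vertex 3.395 -2.16 3.201
vertex 2.79 -2.611 2.443
vertex 2.739 -1.555 2.61
endloop
endfacet
facet normal 0.299 0.813 0.500
outer loop
vertex 3.395 -2.16 3.201
vertex 2.739 -1.555 2.61
vertex 1.954 -2.438 4.516
endloop
endfacet
facet normal 0.299 0.813 0.500
outer loop
vertex 1.954 -2.438 4.516
vertex 2.739 -1.555 2.61
vertex 1.298 -1.834 3.925
endloop
endfacet
facet normal -0.732 -0.142 0.667
outer loop
vertex 1.954 -2.438 4.516
vertex 1.298 -1.834 3.925
vertex 1.35 -2.889 3.757
endloop
endfacet
facet normal 0.731 0.141 -0.667
outer loop
vertex 2.739 -1.555 2.61
vertex 2.79 -2.611 2.443
vertex 2.134 -2.006 1.852
endloop
endfacet
facet normal -0.382 0.896 -0.228
outer loop
vertex 2.739 -1.555 2.61
vertex 2.134 -2.006 1.852
vertex 1.298 -1.834 3.925
endloop
endfacet
facet normal -0.382 0.896 -0.228
outer loop
vertex 1.298 -1.834 3.925
vertex 2.134 -2.006 1.852
vertex 0.694 -2.285 3.166
endloop
endfacet
facet normal -0.732 -0.142 0.667
outer loop
vertex 1.298 -1.834 3.925
vertex 0.694 -2.285 3.166
vertex 1.35 -2.889 3.757
endloop
endfacet
facet normal 0.732 0.142 -0.667
outer loop
vertex 2.134 -2.006 1.852
vertex 2.79 -2.611 2.443
vertex 2.186 -3.062 1.684
endloop
endfacet
facet normal -0.680 0.082 -0.728
outer loop
vertex 2.134 -2.006 1.852
vertex 2.186 -3.062 1.684
vertex 0.694 -2.285 3.166
endloop
endfacet
facet normal -0.680 0.082 -0.728
outer loop
vertex 0.694 -2.285 3.166
vertex 2.186 -3.062 1.684
vertex 0.745 -3.34 2.999
endloop
endfacet
facet normal -0.731 -0.141 0.667
outer loop
vertex 0.694 -2.285 3.166
vertex 0.745 -3.34 2.999
vertex 1.35 -2.889 3.757
endloop
endfacet
facet normal 0.732 0.142 -0.667
outer loop
vertex 2.186 -3.062 1.684
vertex 2.79 -2.611 2.443
vertex 2.842 -3.666 2.275
endloop
endfacet
facet normal -0.299 -0.813 -0.499
outer loop
vertex 2.186 -3.062 1.684
vertex 2.842 -3.666 2.275
vertex 0.745 -3.34 2.999
endloop
endfacet
facet normal -0.299 -0.813 -0.500
outer loop
vertex 0.745 -3.34 2.999
vertex 2.842 -3.666 2.275
vertex 1.401 -3.945 3.59
endloop
endfacet
facet normal -0.731 -0.141 0.667
outer loop
vertex 0.745 -3.34 2.999
vertex 1.401 -3.945 3.59
vertex 1.35 -2.889 3.757
endloop
endfacet
facet normal 0.732 0.142 -0.667
outer loop
vertex 2.842 -3.666 2.275
vertex 2.79 -2.611 2.443
vertex 3.446 -3.215 3.034
endloop
endfacet
facet normal 0.382 -0.896 0.228
outer loop
vertex 2.842 -3.666 2.275
vertex 3.446 -3.215 3.034
vertex 1.401 -3.945 3.59
endloop
endfacet
facet normal 0.382 -0.896 0.228
outer loop
vertex 1.401 -3.945 3.59
vertex 3.446 -3.215 3.034
vertex 2.006 -3.494 4.348
endloop
endfacet
facet normal -0.731 -0.141 0.667
outer loop
vertex 1.401 -3.945 3.59
vertex 2.006 -3.494 4.348
vertex 1.35 -2.889 3.757
endloop
endfacet
facet normal 0.731 0.141 -0.667
outer loop
vertex 3.446 -3.215 3.034
vertex 2.79 -2.611 2.443
vertex 3.395 -2.16 3.201
endloop
endfacet
facet normal 0.680 -0.082 0.728
outer loop
vertex 3.446 -3.215 3.034
vertex 3.395 -2.16 3.201
vertex 2.006 -3.494 4.348
endloop
endfacet
facet normal 0.680 -0.082 0.728
outer loop
vertex 2.006 -3.494 4.348
vertex 3.395 -2.16 3.201
vertex 1.954 -2.438 4.516
endloop
endfacet
facet normal -0.732 -0.142 0.667
outer loop
vertex 2.006 -3.494 4.348
vertex 1.954 -2.438 4.516
vertex 1.35 -2.889 3.757
endloop
endfacet
facet normal -0.521 0.523 -0.674
outer loop
vertex 1.005 3.865 3.075
vertex 1.437 4.717 3.402
vertex 1.934 3.713 2.239
endloop
endfacet
facet normal -0.429 -0.844 -0.323
outer loop
vertex 2.383 3.263 2.818
vertex 1.005 3.865 3.075
vertex 1.934 3.713 2.239
endloop
endfacet
facet normal -0.521 0.523 -0.674
outer loop
vertex 1.934 3.713 2.239
vertex 1.437 4.717 3.402
vertex 2.367 4.565 2.565
endloop
endfacet
facet normal 0.737 -0.120 -0.665
outer loop
vertex 2.367 4.565 2.565
vertex 2.383 3.263 2.818
vertex 1.934 3.713 2.239
endloop
endfacet
facet normal -0.738 0.119 0.665
outer loop
vertex 1.005 3.865 3.075
vertex 1.886 4.267 3.981
vertex 1.437 4.717 3.402
endloop
endfacet
facet normal -0.429 -0.844 -0.323
outer loop
vertex 1.453 3.415 3.655
vertex 1.005 3.865 3.075
vertex 2.383 3.263 2.818
endloop
endfacet
facet normal -0.738 0.121 0.664
outer loop
vertex 1.453 3.415 3.655
vertex 1.886 4.267 3.981
vertex 1.005 3.865 3.075
endloop
endfacet
facet normal 0.429 0.844 0.323
outer loop
vertex 1.437 4.717 3.402
vertex 1.886 4.267 3.981
vertex 2.367 4.565 2.565
endloop
endfacet
facet normal 0.739 -0.120 -0.663
outer loop
vertex 2.815 4.115 3.145
vertex 2.383 3.263 2.818
vertex 2.367 4.565 2.565
endloop
endfacet
facet normal 0.429 0.844 0.323
outer loop
vertex 2.367 4.565 2.565
vertex 1.886 4.267 3.981
vertex 2.815 4.115 3.145
endloop
endfacet
facet normal 0.521 -0.523 0.674
outer loop
vertex 2.815 4.115 3.145
vertex 1.453 3.415 3.655
vertex 2.383 3.263 2.818
endloop
endfacet
facet normal 0.521 -0.523 0.674
outer loop
vertex 1.886 4.267 3.981
vertex 1.453 3.415 3.655
vertex 2.815 4.115 3.145
endloop
endfacet

endsolid


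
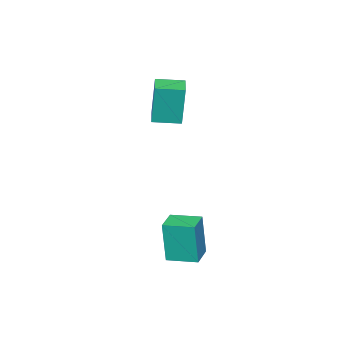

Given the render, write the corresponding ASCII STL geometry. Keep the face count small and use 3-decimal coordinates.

solid 
facet normal -0.620 0.781 -0.076
outer loop
vertex -3.087 -2.499 1.472
vertex -2.404 -1.962 1.424
vertex -3.082 -2.649 -0.121
endloop
endfacet
facet normal -0.785 -0.617 0.056
outer loop
vertex -2.456 -3.438 -0.044
vertex -3.087 -2.499 1.472
vertex -3.082 -2.649 -0.121
endloop
endfacet
facet normal -0.620 0.781 -0.076
outer loop
vertex -3.082 -2.649 -0.121
vertex -2.404 -1.962 1.424
vertex -2.399 -2.112 -0.169
endloop
endfacet
facet normal 0.004 -0.094 -0.996
outer loop
vertex -2.399 -2.112 -0.169
vertex -2.456 -3.438 -0.044
vertex -3.082 -2.649 -0.121
endloop
endfacet
facet normal -0.004 0.094 0.996
outer loop
vertex -3.087 -2.499 1.472
vertex -1.778 -2.751 1.501
vertex -2.404 -1.962 1.424
endloop
endfacet
facet normal -0.785 -0.617 0.056
outer loop
vertex -2.461 -3.288 1.549
vertex -3.087 -2.499 1.472
vertex -2.456 -3.438 -0.044
endloop
endfacet
facet normal -0.004 0.094 0.996
outer loop
vertex -2.461 -3.288 1.549
vertex -1.778 -2.751 1.501
vertex -3.087 -2.499 1.472
endloop
endfacet
facet normal 0.785 0.617 -0.056
outer loop
vertex -2.404 -1.962 1.424
vertex -1.778 -2.751 1.501
vertex -2.399 -2.112 -0.169
endloop
endfacet
facet normal 0.004 -0.094 -0.996
outer loop
vertex -1.773 -2.901 -0.092
vertex -2.456 -3.438 -0.044
vertex -2.399 -2.112 -0.169
endloop
endfacet
facet normal 0.785 0.617 -0.056
outer loop
vertex -2.399 -2.112 -0.169
vertex -1.778 -2.751 1.501
vertex -1.773 -2.901 -0.092
endloop
endfacet
facet normal 0.620 -0.781 0.076
outer loop
vertex -1.773 -2.901 -0.092
vertex -2.461 -3.288 1.549
vertex -2.456 -3.438 -0.044
endloop
endfacet
facet normal 0.620 -0.781 0.076
outer loop
vertex -1.778 -2.751 1.501
vertex -2.461 -3.288 1.549
vertex -1.773 -2.901 -0.092
endloop
endfacet
facet normal -0.932 -0.362 -0.005
outer loop
vertex 0.888 -0.025 -2.293
vertex 0.509 0.951 -2.206
vertex 0.849 0.098 -3.838
endloop
endfacet
facet normal 0.361 -0.929 -0.083
outer loop
vertex 1.651 0.409 -3.834
vertex 0.888 -0.025 -2.293
vertex 0.849 0.098 -3.838
endloop
endfacet
facet normal -0.932 -0.362 -0.005
outer loop
vertex 0.849 0.098 -3.838
vertex 0.509 0.951 -2.206
vertex 0.47 1.074 -3.751
endloop
endfacet
facet normal -0.026 0.079 -0.997
outer loop
vertex 0.47 1.074 -3.751
vertex 1.651 0.409 -3.834
vertex 0.849 0.098 -3.838
endloop
endfacet
facet normal 0.026 -0.079 0.997
outer loop
vertex 0.888 -0.025 -2.293
vertex 1.311 1.262 -2.202
vertex 0.509 0.951 -2.206
endloop
endfacet
facet normal 0.361 -0.929 -0.083
outer loop
vertex 1.69 0.286 -2.289
vertex 0.888 -0.025 -2.293
vertex 1.651 0.409 -3.834
endloop
endfacet
facet normal 0.026 -0.079 0.997
outer loop
vertex 1.69 0.286 -2.289
vertex 1.311 1.262 -2.202
vertex 0.888 -0.025 -2.293
endloop
endfacet
facet normal -0.361 0.929 0.083
outer loop
vertex 0.509 0.951 -2.206
vertex 1.311 1.262 -2.202
vertex 0.47 1.074 -3.751
endloop
endfacet
facet normal -0.026 0.079 -0.997
outer loop
vertex 1.272 1.385 -3.747
vertex 1.651 0.409 -3.834
vertex 0.47 1.074 -3.751
endloop
endfacet
facet normal -0.361 0.929 0.083
outer loop
vertex 0.47 1.074 -3.751
vertex 1.311 1.262 -2.202
vertex 1.272 1.385 -3.747
endloop
endfacet
facet normal 0.932 0.362 0.005
outer loop
vertex 1.272 1.385 -3.747
vertex 1.69 0.286 -2.289
vertex 1.651 0.409 -3.834
endloop
endfacet
facet normal 0.932 0.362 0.005
outer loop
vertex 1.311 1.262 -2.202
vertex 1.69 0.286 -2.289
vertex 1.272 1.385 -3.747
endloop
endfacet

endsolid


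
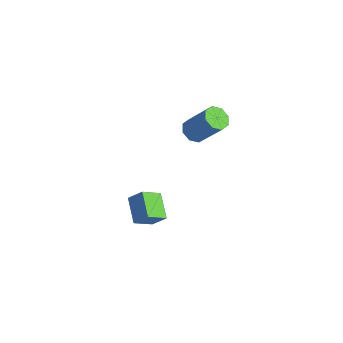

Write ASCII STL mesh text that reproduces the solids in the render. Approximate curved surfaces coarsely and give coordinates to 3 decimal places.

solid 
facet normal -0.553 -0.428 -0.715
outer loop
vertex 3.018 -1.748 -2.28
vertex 1.894 -1.209 -1.734
vertex 3.146 -0.814 -2.938
endloop
endfacet
facet normal 0.826 -0.396 -0.402
outer loop
vertex 3.666 -0.411 -2.266
vertex 3.018 -1.748 -2.28
vertex 3.146 -0.814 -2.938
endloop
endfacet
facet normal -0.553 -0.428 -0.715
outer loop
vertex 3.146 -0.814 -2.938
vertex 1.894 -1.209 -1.734
vertex 2.023 -0.275 -2.393
endloop
endfacet
facet normal 0.112 0.812 -0.573
outer loop
vertex 2.023 -0.275 -2.393
vertex 3.666 -0.411 -2.266
vertex 3.146 -0.814 -2.938
endloop
endfacet
facet normal -0.111 -0.812 0.573
outer loop
vertex 3.018 -1.748 -2.28
vertex 2.414 -0.806 -1.062
vertex 1.894 -1.209 -1.734
endloop
endfacet
facet normal 0.826 -0.396 -0.400
outer loop
vertex 3.537 -1.345 -1.607
vertex 3.018 -1.748 -2.28
vertex 3.666 -0.411 -2.266
endloop
endfacet
facet normal -0.112 -0.812 0.573
outer loop
vertex 3.537 -1.345 -1.607
vertex 2.414 -0.806 -1.062
vertex 3.018 -1.748 -2.28
endloop
endfacet
facet normal -0.826 0.397 0.401
outer loop
vertex 1.894 -1.209 -1.734
vertex 2.414 -0.806 -1.062
vertex 2.023 -0.275 -2.393
endloop
endfacet
facet normal 0.111 0.812 -0.572
outer loop
vertex 2.542 0.128 -1.72
vertex 3.666 -0.411 -2.266
vertex 2.023 -0.275 -2.393
endloop
endfacet
facet normal -0.827 0.395 0.401
outer loop
vertex 2.023 -0.275 -2.393
vertex 2.414 -0.806 -1.062
vertex 2.542 0.128 -1.72
endloop
endfacet
facet normal 0.553 0.428 0.715
outer loop
vertex 2.542 0.128 -1.72
vertex 3.537 -1.345 -1.607
vertex 3.666 -0.411 -2.266
endloop
endfacet
facet normal 0.553 0.428 0.715
outer loop
vertex 2.414 -0.806 -1.062
vertex 3.537 -1.345 -1.607
vertex 2.542 0.128 -1.72
endloop
endfacet
facet normal -0.540 -0.259 -0.801
outer loop
vertex 3.512 1.875 2.203
vertex 3.099 1.566 2.581
vertex 3.147 2.163 2.356
endloop
endfacet
facet normal 0.391 0.766 -0.510
outer loop
vertex 3.512 1.875 2.203
vertex 3.147 2.163 2.356
vertex 4.495 2.343 3.661
endloop
endfacet
facet normal 0.391 0.766 -0.510
outer loop
vertex 4.495 2.343 3.661
vertex 3.147 2.163 2.356
vertex 4.13 2.631 3.814
endloop
endfacet
facet normal 0.539 0.258 0.802
outer loop
vertex 4.495 2.343 3.661
vertex 4.13 2.631 3.814
vertex 4.081 2.034 4.039
endloop
endfacet
facet normal -0.541 -0.258 -0.801
outer loop
vertex 3.147 2.163 2.356
vertex 3.099 1.566 2.581
vertex 2.754 2.102 2.641
endloop
endfacet
facet normal -0.250 0.958 -0.139
outer loop
vertex 3.147 2.163 2.356
vertex 2.754 2.102 2.641
vertex 4.13 2.631 3.814
endloop
endfacet
facet normal -0.250 0.958 -0.139
outer loop
vertex 4.13 2.631 3.814
vertex 2.754 2.102 2.641
vertex 3.737 2.57 4.099
endloop
endfacet
facet normal 0.541 0.257 0.801
outer loop
vertex 4.13 2.631 3.814
vertex 3.737 2.57 4.099
vertex 4.081 2.034 4.039
endloop
endfacet
facet normal -0.539 -0.258 -0.802
outer loop
vertex 2.754 2.102 2.641
vertex 3.099 1.566 2.581
vertex 2.562 1.726 2.891
endloop
endfacet
facet normal -0.745 0.589 0.313
outer loop
vertex 2.754 2.102 2.641
vertex 2.562 1.726 2.891
vertex 3.737 2.57 4.099
endloop
endfacet
facet normal -0.745 0.590 0.312
outer loop
vertex 3.737 2.57 4.099
vertex 2.562 1.726 2.891
vertex 3.545 2.195 4.349
endloop
endfacet
facet normal 0.541 0.257 0.801
outer loop
vertex 3.737 2.57 4.099
vertex 3.545 2.195 4.349
vertex 4.081 2.034 4.039
endloop
endfacet
facet normal -0.540 -0.258 -0.802
outer loop
vertex 2.562 1.726 2.891
vertex 3.099 1.566 2.581
vertex 2.685 1.257 2.959
endloop
endfacet
facet normal -0.803 -0.126 0.582
outer loop
vertex 2.562 1.726 2.891
vertex 2.685 1.257 2.959
vertex 3.545 2.195 4.349
endloop
endfacet
facet normal -0.803 -0.126 0.582
outer loop
vertex 3.545 2.195 4.349
vertex 2.685 1.257 2.959
vertex 3.668 1.725 4.417
endloop
endfacet
facet normal 0.541 0.257 0.801
outer loop
vertex 3.545 2.195 4.349
vertex 3.668 1.725 4.417
vertex 4.081 2.034 4.039
endloop
endfacet
facet normal -0.539 -0.258 -0.802
outer loop
vertex 2.685 1.257 2.959
vertex 3.099 1.566 2.581
vertex 3.05 0.969 2.806
endloop
endfacet
facet normal -0.391 -0.766 0.510
outer loop
vertex 2.685 1.257 2.959
vertex 3.05 0.969 2.806
vertex 3.668 1.725 4.417
endloop
endfacet
facet normal -0.391 -0.766 0.510
outer loop
vertex 3.668 1.725 4.417
vertex 3.05 0.969 2.806
vertex 4.033 1.437 4.264
endloop
endfacet
facet normal 0.540 0.259 0.801
outer loop
vertex 3.668 1.725 4.417
vertex 4.033 1.437 4.264
vertex 4.081 2.034 4.039
endloop
endfacet
facet normal -0.541 -0.257 -0.801
outer loop
vertex 3.05 0.969 2.806
vertex 3.099 1.566 2.581
vertex 3.443 1.03 2.521
endloop
endfacet
facet normal 0.250 -0.958 0.139
outer loop
vertex 3.05 0.969 2.806
vertex 3.443 1.03 2.521
vertex 4.033 1.437 4.264
endloop
endfacet
facet normal 0.250 -0.958 0.139
outer loop
vertex 4.033 1.437 4.264
vertex 3.443 1.03 2.521
vertex 4.426 1.498 3.979
endloop
endfacet
facet normal 0.541 0.258 0.801
outer loop
vertex 4.033 1.437 4.264
vertex 4.426 1.498 3.979
vertex 4.081 2.034 4.039
endloop
endfacet
facet normal -0.541 -0.257 -0.801
outer loop
vertex 3.443 1.03 2.521
vertex 3.099 1.566 2.581
vertex 3.635 1.405 2.271
endloop
endfacet
facet normal 0.745 -0.590 -0.313
outer loop
vertex 3.443 1.03 2.521
vertex 3.635 1.405 2.271
vertex 4.426 1.498 3.979
endloop
endfacet
facet normal 0.745 -0.589 -0.313
outer loop
vertex 4.426 1.498 3.979
vertex 3.635 1.405 2.271
vertex 4.618 1.874 3.729
endloop
endfacet
facet normal 0.539 0.258 0.802
outer loop
vertex 4.426 1.498 3.979
vertex 4.618 1.874 3.729
vertex 4.081 2.034 4.039
endloop
endfacet
facet normal -0.541 -0.257 -0.801
outer loop
vertex 3.635 1.405 2.271
vertex 3.099 1.566 2.581
vertex 3.512 1.875 2.203
endloop
endfacet
facet normal 0.803 0.126 -0.582
outer loop
vertex 3.635 1.405 2.271
vertex 3.512 1.875 2.203
vertex 4.618 1.874 3.729
endloop
endfacet
facet normal 0.803 0.126 -0.582
outer loop
vertex 4.618 1.874 3.729
vertex 3.512 1.875 2.203
vertex 4.495 2.343 3.661
endloop
endfacet
facet normal 0.540 0.258 0.802
outer loop
vertex 4.618 1.874 3.729
vertex 4.495 2.343 3.661
vertex 4.081 2.034 4.039
endloop
endfacet

endsolid


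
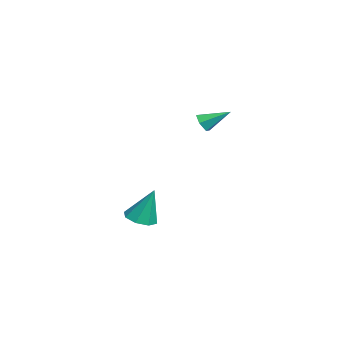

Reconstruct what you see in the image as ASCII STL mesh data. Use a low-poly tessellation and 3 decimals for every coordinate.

solid 
facet normal -0.171 -0.848 -0.501
outer loop
vertex 0.52 0.843 2.722
vertex 0.083 0.735 3.054
vertex 0.01 1.028 2.583
endloop
endfacet
facet normal 0.412 0.672 -0.615
outer loop
vertex 0.52 0.843 2.722
vertex 0.01 1.028 2.583
vertex 0.317 1.905 3.746
endloop
endfacet
facet normal -0.169 -0.848 -0.502
outer loop
vertex 0.01 1.028 2.583
vertex 0.083 0.735 3.054
vertex -0.427 0.919 2.915
endloop
endfacet
facet normal -0.511 0.746 -0.428
outer loop
vertex 0.01 1.028 2.583
vertex -0.427 0.919 2.915
vertex 0.317 1.905 3.746
endloop
endfacet
facet normal -0.169 -0.848 -0.502
outer loop
vertex -0.427 0.919 2.915
vertex 0.083 0.735 3.054
vertex -0.355 0.626 3.386
endloop
endfacet
facet normal -0.865 0.355 0.353
outer loop
vertex -0.427 0.919 2.915
vertex -0.355 0.626 3.386
vertex 0.317 1.905 3.746
endloop
endfacet
facet normal -0.170 -0.848 -0.502
outer loop
vertex -0.355 0.626 3.386
vertex 0.083 0.735 3.054
vertex 0.155 0.441 3.526
endloop
endfacet
facet normal -0.300 -0.109 0.948
outer loop
vertex -0.355 0.626 3.386
vertex 0.155 0.441 3.526
vertex 0.317 1.905 3.746
endloop
endfacet
facet normal -0.170 -0.848 -0.502
outer loop
vertex 0.155 0.441 3.526
vertex 0.083 0.735 3.054
vertex 0.593 0.55 3.194
endloop
endfacet
facet normal 0.622 -0.183 0.761
outer loop
vertex 0.155 0.441 3.526
vertex 0.593 0.55 3.194
vertex 0.317 1.905 3.746
endloop
endfacet
facet normal -0.170 -0.849 -0.501
outer loop
vertex 0.593 0.55 3.194
vertex 0.083 0.735 3.054
vertex 0.52 0.843 2.722
endloop
endfacet
facet normal 0.978 0.208 -0.022
outer loop
vertex 0.593 0.55 3.194
vertex 0.52 0.843 2.722
vertex 0.317 1.905 3.746
endloop
endfacet
facet normal -0.106 -0.327 -0.939
outer loop
vertex -1.117 -1.562 -3.504
vertex -1.828 -1.895 -3.308
vertex -1.592 -1.172 -3.586
endloop
endfacet
facet normal 0.628 0.776 0.055
outer loop
vertex -1.117 -1.562 -3.504
vertex -1.592 -1.172 -3.586
vertex -1.632 -1.285 -1.552
endloop
endfacet
facet normal -0.104 -0.327 -0.939
outer loop
vertex -1.592 -1.172 -3.586
vertex -1.828 -1.895 -3.308
vertex -2.205 -1.206 -3.506
endloop
endfacet
facet normal -0.048 0.997 0.054
outer loop
vertex -1.592 -1.172 -3.586
vertex -2.205 -1.206 -3.506
vertex -1.632 -1.285 -1.552
endloop
endfacet
facet normal -0.106 -0.328 -0.939
outer loop
vertex -2.205 -1.206 -3.506
vertex -1.828 -1.895 -3.308
vertex -2.598 -1.644 -3.309
endloop
endfacet
facet normal -0.672 0.705 0.226
outer loop
vertex -2.205 -1.206 -3.506
vertex -2.598 -1.644 -3.309
vertex -1.632 -1.285 -1.552
endloop
endfacet
facet normal -0.105 -0.325 -0.940
outer loop
vertex -2.598 -1.644 -3.309
vertex -1.828 -1.895 -3.308
vertex -2.54 -2.229 -3.113
endloop
endfacet
facet normal -0.880 0.070 0.470
outer loop
vertex -2.598 -1.644 -3.309
vertex -2.54 -2.229 -3.113
vertex -1.632 -1.285 -1.552
endloop
endfacet
facet normal -0.104 -0.327 -0.939
outer loop
vertex -2.54 -2.229 -3.113
vertex -1.828 -1.895 -3.308
vertex -2.065 -2.619 -3.03
endloop
endfacet
facet normal -0.550 -0.533 0.643
outer loop
vertex -2.54 -2.229 -3.113
vertex -2.065 -2.619 -3.03
vertex -1.632 -1.285 -1.552
endloop
endfacet
facet normal -0.106 -0.326 -0.939
outer loop
vertex -2.065 -2.619 -3.03
vertex -1.828 -1.895 -3.308
vertex -1.451 -2.585 -3.111
endloop
endfacet
facet normal 0.127 -0.755 0.644
outer loop
vertex -2.065 -2.619 -3.03
vertex -1.451 -2.585 -3.111
vertex -1.632 -1.285 -1.552
endloop
endfacet
facet normal -0.105 -0.326 -0.940
outer loop
vertex -1.451 -2.585 -3.111
vertex -1.828 -1.895 -3.308
vertex -1.058 -2.147 -3.307
endloop
endfacet
facet normal 0.751 -0.462 0.472
outer loop
vertex -1.451 -2.585 -3.111
vertex -1.058 -2.147 -3.307
vertex -1.632 -1.285 -1.552
endloop
endfacet
facet normal -0.106 -0.327 -0.939
outer loop
vertex -1.058 -2.147 -3.307
vertex -1.828 -1.895 -3.308
vertex -1.117 -1.562 -3.504
endloop
endfacet
facet normal 0.958 0.173 0.228
outer loop
vertex -1.058 -2.147 -3.307
vertex -1.117 -1.562 -3.504
vertex -1.632 -1.285 -1.552
endloop
endfacet

endsolid


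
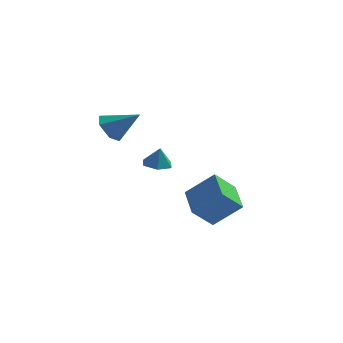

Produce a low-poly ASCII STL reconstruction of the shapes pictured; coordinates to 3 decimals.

solid 
facet normal -0.829 -0.061 -0.556
outer loop
vertex -3.001 -2.047 2.172
vertex -3.554 -1.989 2.991
vertex -3.293 -1.163 2.511
endloop
endfacet
facet normal 0.770 0.434 -0.468
outer loop
vertex -3.001 -2.047 2.172
vertex -3.293 -1.163 2.511
vertex -1.946 -1.871 4.069
endloop
endfacet
facet normal -0.829 -0.061 -0.556
outer loop
vertex -3.293 -1.163 2.511
vertex -3.554 -1.989 2.991
vertex -3.846 -1.106 3.33
endloop
endfacet
facet normal 0.319 0.936 0.150
outer loop
vertex -3.293 -1.163 2.511
vertex -3.846 -1.106 3.33
vertex -1.946 -1.871 4.069
endloop
endfacet
facet normal -0.829 -0.060 -0.556
outer loop
vertex -3.846 -1.106 3.33
vertex -3.554 -1.989 2.991
vertex -4.108 -1.931 3.81
endloop
endfacet
facet normal -0.116 0.527 0.842
outer loop
vertex -3.846 -1.106 3.33
vertex -4.108 -1.931 3.81
vertex -1.946 -1.871 4.069
endloop
endfacet
facet normal -0.829 -0.060 -0.556
outer loop
vertex -4.108 -1.931 3.81
vertex -3.554 -1.989 2.991
vertex -3.816 -2.814 3.471
endloop
endfacet
facet normal -0.099 -0.385 0.918
outer loop
vertex -4.108 -1.931 3.81
vertex -3.816 -2.814 3.471
vertex -1.946 -1.871 4.069
endloop
endfacet
facet normal -0.829 -0.060 -0.556
outer loop
vertex -3.816 -2.814 3.471
vertex -3.554 -1.989 2.991
vertex -3.262 -2.872 2.652
endloop
endfacet
facet normal 0.351 -0.887 0.300
outer loop
vertex -3.816 -2.814 3.471
vertex -3.262 -2.872 2.652
vertex -1.946 -1.871 4.069
endloop
endfacet
facet normal -0.829 -0.061 -0.556
outer loop
vertex -3.262 -2.872 2.652
vertex -3.554 -1.989 2.991
vertex -3.001 -2.047 2.172
endloop
endfacet
facet normal 0.786 -0.477 -0.393
outer loop
vertex -3.262 -2.872 2.652
vertex -3.001 -2.047 2.172
vertex -1.946 -1.871 4.069
endloop
endfacet
facet normal -0.743 -0.107 -0.661
outer loop
vertex 0.123 0.619 -3.581
vertex -0.771 2.442 -2.873
vertex 1.042 1.528 -4.761
endloop
endfacet
facet normal 0.416 -0.848 -0.329
outer loop
vertex 2.631 1.758 -3.347
vertex 0.123 0.619 -3.581
vertex 1.042 1.528 -4.761
endloop
endfacet
facet normal -0.743 -0.107 -0.661
outer loop
vertex 1.042 1.528 -4.761
vertex -0.771 2.442 -2.873
vertex 0.148 3.351 -4.053
endloop
endfacet
facet normal 0.525 0.519 -0.674
outer loop
vertex 0.148 3.351 -4.053
vertex 2.631 1.758 -3.347
vertex 1.042 1.528 -4.761
endloop
endfacet
facet normal -0.525 -0.519 0.674
outer loop
vertex 0.123 0.619 -3.581
vertex 0.818 2.672 -1.459
vertex -0.771 2.442 -2.873
endloop
endfacet
facet normal 0.416 -0.848 -0.329
outer loop
vertex 1.712 0.849 -2.167
vertex 0.123 0.619 -3.581
vertex 2.631 1.758 -3.347
endloop
endfacet
facet normal -0.525 -0.519 0.674
outer loop
vertex 1.712 0.849 -2.167
vertex 0.818 2.672 -1.459
vertex 0.123 0.619 -3.581
endloop
endfacet
facet normal -0.416 0.848 0.329
outer loop
vertex -0.771 2.442 -2.873
vertex 0.818 2.672 -1.459
vertex 0.148 3.351 -4.053
endloop
endfacet
facet normal 0.525 0.519 -0.674
outer loop
vertex 1.737 3.581 -2.639
vertex 2.631 1.758 -3.347
vertex 0.148 3.351 -4.053
endloop
endfacet
facet normal -0.416 0.848 0.329
outer loop
vertex 0.148 3.351 -4.053
vertex 0.818 2.672 -1.459
vertex 1.737 3.581 -2.639
endloop
endfacet
facet normal 0.743 0.107 0.661
outer loop
vertex 1.737 3.581 -2.639
vertex 1.712 0.849 -2.167
vertex 2.631 1.758 -3.347
endloop
endfacet
facet normal 0.743 0.107 0.661
outer loop
vertex 0.818 2.672 -1.459
vertex 1.712 0.849 -2.167
vertex 1.737 3.581 -2.639
endloop
endfacet
facet normal -0.166 0.072 -0.983
outer loop
vertex -1.97 3.896 -1.257
vertex -2.563 3.234 -1.205
vertex -2.826 4.077 -1.099
endloop
endfacet
facet normal 0.269 0.790 0.552
outer loop
vertex -1.97 3.896 -1.257
vertex -2.826 4.077 -1.099
vertex -2.357 3.146 0.005
endloop
endfacet
facet normal -0.167 0.071 -0.983
outer loop
vertex -2.826 4.077 -1.099
vertex -2.563 3.234 -1.205
vertex -3.419 3.416 -1.046
endloop
endfacet
facet normal -0.527 0.526 0.668
outer loop
vertex -2.826 4.077 -1.099
vertex -3.419 3.416 -1.046
vertex -2.357 3.146 0.005
endloop
endfacet
facet normal -0.167 0.071 -0.983
outer loop
vertex -3.419 3.416 -1.046
vertex -2.563 3.234 -1.205
vertex -3.156 2.572 -1.152
endloop
endfacet
facet normal -0.708 -0.301 0.638
outer loop
vertex -3.419 3.416 -1.046
vertex -3.156 2.572 -1.152
vertex -2.357 3.146 0.005
endloop
endfacet
facet normal -0.167 0.071 -0.983
outer loop
vertex -3.156 2.572 -1.152
vertex -2.563 3.234 -1.205
vertex -2.299 2.391 -1.311
endloop
endfacet
facet normal -0.091 -0.865 0.493
outer loop
vertex -3.156 2.572 -1.152
vertex -2.299 2.391 -1.311
vertex -2.357 3.146 0.005
endloop
endfacet
facet normal -0.166 0.072 -0.984
outer loop
vertex -2.299 2.391 -1.311
vertex -2.563 3.234 -1.205
vertex -1.706 3.052 -1.363
endloop
endfacet
facet normal 0.704 -0.602 0.376
outer loop
vertex -2.299 2.391 -1.311
vertex -1.706 3.052 -1.363
vertex -2.357 3.146 0.005
endloop
endfacet
facet normal -0.166 0.072 -0.984
outer loop
vertex -1.706 3.052 -1.363
vertex -2.563 3.234 -1.205
vertex -1.97 3.896 -1.257
endloop
endfacet
facet normal 0.886 0.226 0.406
outer loop
vertex -1.706 3.052 -1.363
vertex -1.97 3.896 -1.257
vertex -2.357 3.146 0.005
endloop
endfacet

endsolid


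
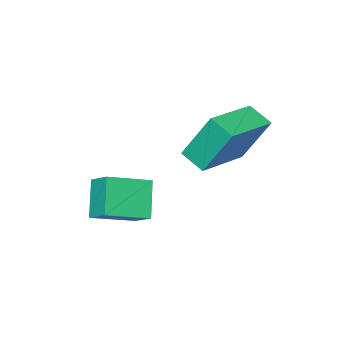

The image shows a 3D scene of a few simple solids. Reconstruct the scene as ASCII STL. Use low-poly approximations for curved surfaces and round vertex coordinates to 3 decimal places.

solid 
facet normal -0.977 -0.179 -0.118
outer loop
vertex -3.735 -1.133 -0.04
vertex -3.834 -0.287 -0.504
vertex -3.368 -2.02 -1.738
endloop
endfacet
facet normal 0.102 -0.872 0.478
outer loop
vertex -1.366 -1.653 -1.496
vertex -3.735 -1.133 -0.04
vertex -3.368 -2.02 -1.738
endloop
endfacet
facet normal -0.977 -0.179 -0.118
outer loop
vertex -3.368 -2.02 -1.738
vertex -3.834 -0.287 -0.504
vertex -3.467 -1.173 -2.201
endloop
endfacet
facet normal 0.188 -0.454 -0.871
outer loop
vertex -3.467 -1.173 -2.201
vertex -1.366 -1.653 -1.496
vertex -3.368 -2.02 -1.738
endloop
endfacet
facet normal -0.189 0.455 0.870
outer loop
vertex -3.735 -1.133 -0.04
vertex -1.832 0.08 -0.262
vertex -3.834 -0.287 -0.504
endloop
endfacet
facet normal 0.102 -0.873 0.478
outer loop
vertex -1.733 -0.767 0.201
vertex -3.735 -1.133 -0.04
vertex -1.366 -1.653 -1.496
endloop
endfacet
facet normal -0.188 0.454 0.871
outer loop
vertex -1.733 -0.767 0.201
vertex -1.832 0.08 -0.262
vertex -3.735 -1.133 -0.04
endloop
endfacet
facet normal -0.102 0.873 -0.478
outer loop
vertex -3.834 -0.287 -0.504
vertex -1.832 0.08 -0.262
vertex -3.467 -1.173 -2.201
endloop
endfacet
facet normal 0.188 -0.455 -0.870
outer loop
vertex -1.465 -0.807 -1.96
vertex -1.366 -1.653 -1.496
vertex -3.467 -1.173 -2.201
endloop
endfacet
facet normal -0.102 0.873 -0.478
outer loop
vertex -3.467 -1.173 -2.201
vertex -1.832 0.08 -0.262
vertex -1.465 -0.807 -1.96
endloop
endfacet
facet normal 0.977 0.179 0.118
outer loop
vertex -1.465 -0.807 -1.96
vertex -1.733 -0.767 0.201
vertex -1.366 -1.653 -1.496
endloop
endfacet
facet normal 0.977 0.179 0.118
outer loop
vertex -1.832 0.08 -0.262
vertex -1.733 -0.767 0.201
vertex -1.465 -0.807 -1.96
endloop
endfacet
facet normal -0.899 0.316 -0.303
outer loop
vertex -0.759 -2.289 -2.718
vertex -0.142 -1.664 -3.897
vertex -0.89 -3.18 -3.259
endloop
endfacet
facet normal -0.420 -0.425 0.802
outer loop
vertex 0.522 -3.676 -2.783
vertex -0.759 -2.289 -2.718
vertex -0.89 -3.18 -3.259
endloop
endfacet
facet normal -0.899 0.316 -0.303
outer loop
vertex -0.89 -3.18 -3.259
vertex -0.142 -1.664 -3.897
vertex -0.273 -2.555 -4.438
endloop
endfacet
facet normal -0.124 -0.848 -0.515
outer loop
vertex -0.273 -2.555 -4.438
vertex 0.522 -3.676 -2.783
vertex -0.89 -3.18 -3.259
endloop
endfacet
facet normal 0.124 0.848 0.515
outer loop
vertex -0.759 -2.289 -2.718
vertex 1.27 -2.16 -3.421
vertex -0.142 -1.664 -3.897
endloop
endfacet
facet normal -0.420 -0.425 0.802
outer loop
vertex 0.653 -2.785 -2.242
vertex -0.759 -2.289 -2.718
vertex 0.522 -3.676 -2.783
endloop
endfacet
facet normal 0.124 0.848 0.515
outer loop
vertex 0.653 -2.785 -2.242
vertex 1.27 -2.16 -3.421
vertex -0.759 -2.289 -2.718
endloop
endfacet
facet normal 0.420 0.425 -0.802
outer loop
vertex -0.142 -1.664 -3.897
vertex 1.27 -2.16 -3.421
vertex -0.273 -2.555 -4.438
endloop
endfacet
facet normal -0.124 -0.848 -0.515
outer loop
vertex 1.139 -3.051 -3.962
vertex 0.522 -3.676 -2.783
vertex -0.273 -2.555 -4.438
endloop
endfacet
facet normal 0.420 0.425 -0.802
outer loop
vertex -0.273 -2.555 -4.438
vertex 1.27 -2.16 -3.421
vertex 1.139 -3.051 -3.962
endloop
endfacet
facet normal 0.899 -0.316 0.303
outer loop
vertex 1.139 -3.051 -3.962
vertex 0.653 -2.785 -2.242
vertex 0.522 -3.676 -2.783
endloop
endfacet
facet normal 0.899 -0.316 0.303
outer loop
vertex 1.27 -2.16 -3.421
vertex 0.653 -2.785 -2.242
vertex 1.139 -3.051 -3.962
endloop
endfacet

endsolid


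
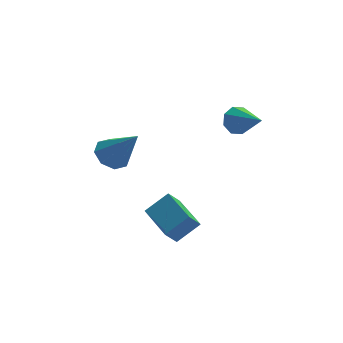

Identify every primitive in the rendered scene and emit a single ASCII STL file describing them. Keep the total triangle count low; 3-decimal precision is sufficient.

solid 
facet normal -0.361 0.529 -0.768
outer loop
vertex -1.388 0.584 -0.402
vertex -2.019 0.049 -0.474
vertex -1.89 0.751 -0.051
endloop
endfacet
facet normal 0.590 0.570 0.572
outer loop
vertex -1.388 0.584 -0.402
vertex -1.89 0.751 -0.051
vertex -1.281 -1.029 1.094
endloop
endfacet
facet normal -0.361 0.529 -0.768
outer loop
vertex -1.89 0.751 -0.051
vertex -2.019 0.049 -0.474
vertex -2.468 0.507 0.053
endloop
endfacet
facet normal -0.068 0.523 0.850
outer loop
vertex -1.89 0.751 -0.051
vertex -2.468 0.507 0.053
vertex -1.281 -1.029 1.094
endloop
endfacet
facet normal -0.362 0.528 -0.768
outer loop
vertex -2.468 0.507 0.053
vertex -2.019 0.049 -0.474
vertex -2.782 -0.006 -0.152
endloop
endfacet
facet normal -0.613 0.060 0.788
outer loop
vertex -2.468 0.507 0.053
vertex -2.782 -0.006 -0.152
vertex -1.281 -1.029 1.094
endloop
endfacet
facet normal -0.362 0.528 -0.768
outer loop
vertex -2.782 -0.006 -0.152
vertex -2.019 0.049 -0.474
vertex -2.649 -0.487 -0.545
endloop
endfacet
facet normal -0.723 -0.546 0.423
outer loop
vertex -2.782 -0.006 -0.152
vertex -2.649 -0.487 -0.545
vertex -1.281 -1.029 1.094
endloop
endfacet
facet normal -0.362 0.527 -0.769
outer loop
vertex -2.649 -0.487 -0.545
vertex -2.019 0.049 -0.474
vertex -2.147 -0.654 -0.896
endloop
endfacet
facet normal -0.335 -0.942 -0.032
outer loop
vertex -2.649 -0.487 -0.545
vertex -2.147 -0.654 -0.896
vertex -1.281 -1.029 1.094
endloop
endfacet
facet normal -0.362 0.527 -0.769
outer loop
vertex -2.147 -0.654 -0.896
vertex -2.019 0.049 -0.474
vertex -1.57 -0.41 -1.0
endloop
endfacet
facet normal 0.323 -0.895 -0.309
outer loop
vertex -2.147 -0.654 -0.896
vertex -1.57 -0.41 -1.0
vertex -1.281 -1.029 1.094
endloop
endfacet
facet normal -0.362 0.527 -0.769
outer loop
vertex -1.57 -0.41 -1.0
vertex -2.019 0.049 -0.474
vertex -1.256 0.103 -0.796
endloop
endfacet
facet normal 0.867 -0.432 -0.247
outer loop
vertex -1.57 -0.41 -1.0
vertex -1.256 0.103 -0.796
vertex -1.281 -1.029 1.094
endloop
endfacet
facet normal -0.361 0.530 -0.767
outer loop
vertex -1.256 0.103 -0.796
vertex -2.019 0.049 -0.474
vertex -1.388 0.584 -0.402
endloop
endfacet
facet normal 0.978 0.173 0.117
outer loop
vertex -1.256 0.103 -0.796
vertex -1.388 0.584 -0.402
vertex -1.281 -1.029 1.094
endloop
endfacet
facet normal -0.281 0.849 -0.448
outer loop
vertex 2.968 -1.464 2.124
vertex 2.568 -1.83 1.681
vertex 2.47 -1.532 2.307
endloop
endfacet
facet normal 0.320 0.167 0.933
outer loop
vertex 2.968 -1.464 2.124
vertex 2.47 -1.532 2.307
vertex 3.032 -3.23 2.419
endloop
endfacet
facet normal -0.282 0.849 -0.448
outer loop
vertex 2.47 -1.532 2.307
vertex 2.568 -1.83 1.681
vertex 2.029 -1.775 2.124
endloop
endfacet
facet normal -0.356 -0.056 0.933
outer loop
vertex 2.47 -1.532 2.307
vertex 2.029 -1.775 2.124
vertex 3.032 -3.23 2.419
endloop
endfacet
facet normal -0.281 0.849 -0.448
outer loop
vertex 2.029 -1.775 2.124
vertex 2.568 -1.83 1.681
vertex 1.903 -2.05 1.682
endloop
endfacet
facet normal -0.763 -0.428 0.484
outer loop
vertex 2.029 -1.775 2.124
vertex 1.903 -2.05 1.682
vertex 3.032 -3.23 2.419
endloop
endfacet
facet normal -0.282 0.850 -0.446
outer loop
vertex 1.903 -2.05 1.682
vertex 2.568 -1.83 1.681
vertex 2.167 -2.195 1.239
endloop
endfacet
facet normal -0.663 -0.732 -0.156
outer loop
vertex 1.903 -2.05 1.682
vertex 2.167 -2.195 1.239
vertex 3.032 -3.23 2.419
endloop
endfacet
facet normal -0.281 0.849 -0.447
outer loop
vertex 2.167 -2.195 1.239
vertex 2.568 -1.83 1.681
vertex 2.666 -2.127 1.055
endloop
endfacet
facet normal -0.116 -0.787 -0.606
outer loop
vertex 2.167 -2.195 1.239
vertex 2.666 -2.127 1.055
vertex 3.032 -3.23 2.419
endloop
endfacet
facet normal -0.282 0.849 -0.447
outer loop
vertex 2.666 -2.127 1.055
vertex 2.568 -1.83 1.681
vertex 3.107 -1.884 1.238
endloop
endfacet
facet normal 0.562 -0.563 -0.606
outer loop
vertex 2.666 -2.127 1.055
vertex 3.107 -1.884 1.238
vertex 3.032 -3.23 2.419
endloop
endfacet
facet normal -0.282 0.849 -0.447
outer loop
vertex 3.107 -1.884 1.238
vertex 2.568 -1.83 1.681
vertex 3.232 -1.609 1.681
endloop
endfacet
facet normal 0.969 -0.190 -0.155
outer loop
vertex 3.107 -1.884 1.238
vertex 3.232 -1.609 1.681
vertex 3.032 -3.23 2.419
endloop
endfacet
facet normal -0.283 0.849 -0.446
outer loop
vertex 3.232 -1.609 1.681
vertex 2.568 -1.83 1.681
vertex 2.968 -1.464 2.124
endloop
endfacet
facet normal 0.869 0.112 0.481
outer loop
vertex 3.232 -1.609 1.681
vertex 2.968 -1.464 2.124
vertex 3.032 -3.23 2.419
endloop
endfacet
facet normal -0.783 -0.020 -0.621
outer loop
vertex -0.825 -2.968 -3.534
vertex -1.087 -1.209 -3.261
vertex -0.275 -2.778 -4.234
endloop
endfacet
facet normal 0.146 -0.978 -0.151
outer loop
vertex 0.727 -2.751 -3.439
vertex -0.825 -2.968 -3.534
vertex -0.275 -2.778 -4.234
endloop
endfacet
facet normal -0.784 -0.021 -0.621
outer loop
vertex -0.275 -2.778 -4.234
vertex -1.087 -1.209 -3.261
vertex -0.538 -1.018 -3.961
endloop
endfacet
facet normal 0.604 0.210 -0.769
outer loop
vertex -0.538 -1.018 -3.961
vertex 0.727 -2.751 -3.439
vertex -0.275 -2.778 -4.234
endloop
endfacet
facet normal -0.604 -0.209 0.769
outer loop
vertex -0.825 -2.968 -3.534
vertex -0.085 -1.182 -2.466
vertex -1.087 -1.209 -3.261
endloop
endfacet
facet normal 0.146 -0.978 -0.152
outer loop
vertex 0.178 -2.942 -2.739
vertex -0.825 -2.968 -3.534
vertex 0.727 -2.751 -3.439
endloop
endfacet
facet normal -0.604 -0.210 0.769
outer loop
vertex 0.178 -2.942 -2.739
vertex -0.085 -1.182 -2.466
vertex -0.825 -2.968 -3.534
endloop
endfacet
facet normal -0.147 0.977 0.152
outer loop
vertex -1.087 -1.209 -3.261
vertex -0.085 -1.182 -2.466
vertex -0.538 -1.018 -3.961
endloop
endfacet
facet normal 0.604 0.209 -0.769
outer loop
vertex 0.465 -0.992 -3.166
vertex 0.727 -2.751 -3.439
vertex -0.538 -1.018 -3.961
endloop
endfacet
facet normal -0.145 0.978 0.151
outer loop
vertex -0.538 -1.018 -3.961
vertex -0.085 -1.182 -2.466
vertex 0.465 -0.992 -3.166
endloop
endfacet
facet normal 0.784 0.020 0.620
outer loop
vertex 0.465 -0.992 -3.166
vertex 0.178 -2.942 -2.739
vertex 0.727 -2.751 -3.439
endloop
endfacet
facet normal 0.783 0.021 0.621
outer loop
vertex -0.085 -1.182 -2.466
vertex 0.178 -2.942 -2.739
vertex 0.465 -0.992 -3.166
endloop
endfacet

endsolid
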